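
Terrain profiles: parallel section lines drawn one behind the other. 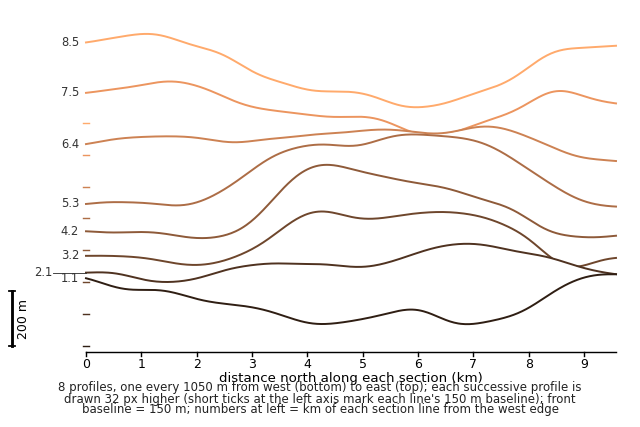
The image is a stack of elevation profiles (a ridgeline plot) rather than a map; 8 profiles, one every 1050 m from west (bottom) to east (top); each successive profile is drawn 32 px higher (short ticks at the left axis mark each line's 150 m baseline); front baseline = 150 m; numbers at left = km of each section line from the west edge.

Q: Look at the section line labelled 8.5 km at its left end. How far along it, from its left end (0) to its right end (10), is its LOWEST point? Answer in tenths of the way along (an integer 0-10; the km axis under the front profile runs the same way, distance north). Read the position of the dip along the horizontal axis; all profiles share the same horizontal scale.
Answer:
6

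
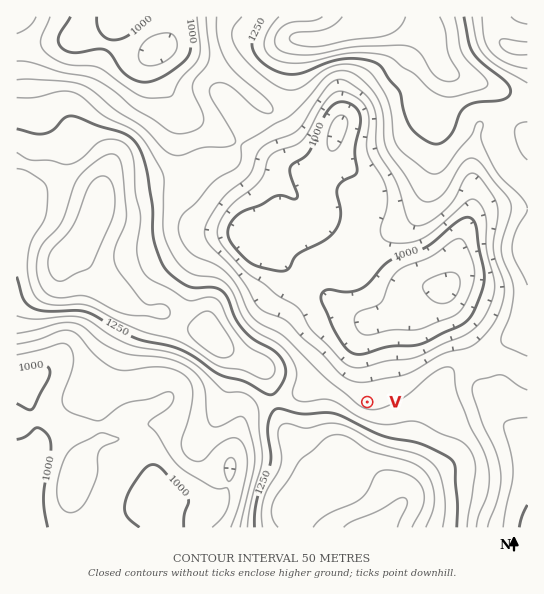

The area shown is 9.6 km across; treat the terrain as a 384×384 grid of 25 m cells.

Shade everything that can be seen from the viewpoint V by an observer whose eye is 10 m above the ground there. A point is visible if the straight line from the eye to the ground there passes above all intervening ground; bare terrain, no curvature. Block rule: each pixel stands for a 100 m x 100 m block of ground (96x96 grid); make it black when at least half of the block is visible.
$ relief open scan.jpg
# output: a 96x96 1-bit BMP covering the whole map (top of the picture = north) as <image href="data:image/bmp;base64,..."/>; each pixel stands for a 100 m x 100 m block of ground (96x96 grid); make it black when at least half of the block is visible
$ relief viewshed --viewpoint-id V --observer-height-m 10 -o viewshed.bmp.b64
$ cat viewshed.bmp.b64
<image width="96" height="96" href="data:image/bmp;base64,Qk2+BAAAAAAAAD4AAAAoAAAAYAAAAGAAAAABAAEAAAAAAIAEAAATCwAAEwsAAAIAAAAAAAAA////AAAAAAAAAAAAAAAAAAAAAAAAAAAAAAAAAAAAAAAAAAAAAAAAAAAAAAAAAAAAAAAAAAAAAAAAAAAAAAAAAAAAAAAAAAAAAAAAAAAAAAAAAAAAAAAAAAAAAAAAAAAAAAAAAAAAAAAAAAAAAAAAAAAAAAAAAAAAAAAAAAAAAAAAAAAAAAAAAAAAAAAAAAAAAAAAAAAAAAAAAAAAAAAAAAPAAAAAAAAAAAAAAA/gAAAAAAAAAAAAAB/wAAAAAAAAAAAAAD/gAAAAAAAAAAAAAH/AAAAAAAAAAAAAAf+AAAAAAAAAAAAAB/+AAAAAAAAAAAAAD/+AAAAAAAAAAAAAD/+AAAAAAAAAAAAAD//AAAAAAAAAAAAAD//AAAAAAAAAAAAAD//wAAAAAAAAAAAAD//4AAAAAAAAAAAAH//8AAAAAAAAAADAH//8AAAAAAAAAAHwfB/+AAAAAAAAAAH//AB+AAAAAAAAAAH/+AA+AAAAAAAAAAH/+AAfAAAAAAAAAAH/8AAPAAAAAAAAAAD/8AAGAAAAAAAAAAD/8AAAAAAAAAAAAAB88AAAAAAAAAAAAgA88AAAAB8AAAAAB4A/8AAAAH8AAAAAB4A/+AAAAP8AAAAAB8Af/AAAB/8AAAAAB8Af/gAAB/8AAAAAB+Af/4AAB/8AAAAAB+AP//gAB/8AAAAAA+AP//4AB/8AAAAAA/AP//8AB/8AAAAAAfAP//+AB/8AAAAAAfAf///AB/8AAAAAAfAP///wB/8AAAAAAeAP///+D/8AAAAAAcAf//////8AAAAAAcA///////8AAAAAAYA///////8AAAAAAwDh//////8AAAAABwHAf/////8AAAAAHgfAH/////8AAAAAPg/AD/////8AAAAA/x/gB/////8AAADD///wB/////4AAP/////+B/////4AAf//////h/////8AAf//////z+////8AAP///////8////8AAP///////4////8AAH///////w////8AAH///////A////8AAH/////+QB////8AAD/////8AD////4AAD//f//+AH////gAAD/4H///AH////AAAB/gB///gP////AAAB/gAP//gP///+AAAA/AAH//gf///8AAAAfAAD//gP///8AAAAOAAD//wD///4AAAAAAAH//wB///wAAAAAAAP//wB//4AAAAAAAAP//4B//wAAAAAAAAeH/4B//AYAAAAAAAQB/8D/4A+AAAAAAAwB////gD/AAAAAAAgD////Af/gAAAAAAAH///+D//wAAAAAAAP///+P//AAAAAAAAf////f/8AAAAAAAA///////gAAAAAAAA//////4AAAAAAAAB//////gAAAAAAAAD/////+AAAAAAAAAH/////+AAAAAAAAAP/////8AAAAAAAAAP/////8AAAAAAAAAcD////8AAAAAAAAAAAf///4AAAAAAAAAAAAD//wAAAAAAAAAAAAAf/AAAAAAAAAAAAAAD/AAAAAAAAAAAAAAA+AAAA="/>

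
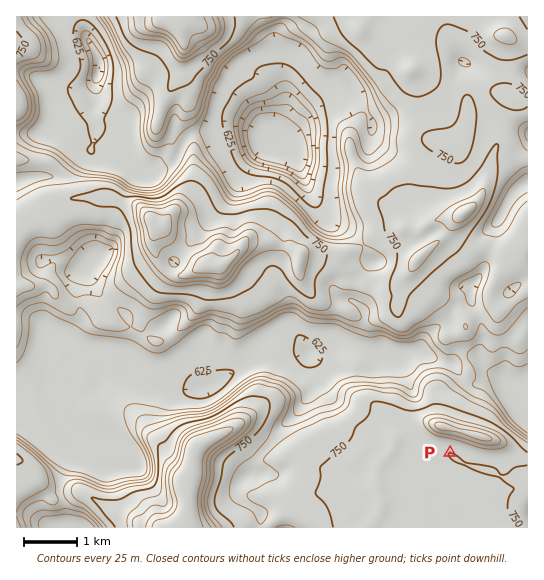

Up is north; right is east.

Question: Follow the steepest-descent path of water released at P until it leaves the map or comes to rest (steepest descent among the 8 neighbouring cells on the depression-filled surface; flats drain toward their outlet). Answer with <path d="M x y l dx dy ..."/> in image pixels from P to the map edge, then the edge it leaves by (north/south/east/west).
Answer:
<path d="M450 453l0 1 8 8 3 1 4 0 5 4 5 3 3 0 4 3 4 0 7 2 6 0 4 3 14 0 4-3 4 0 2-1"/>
exit: east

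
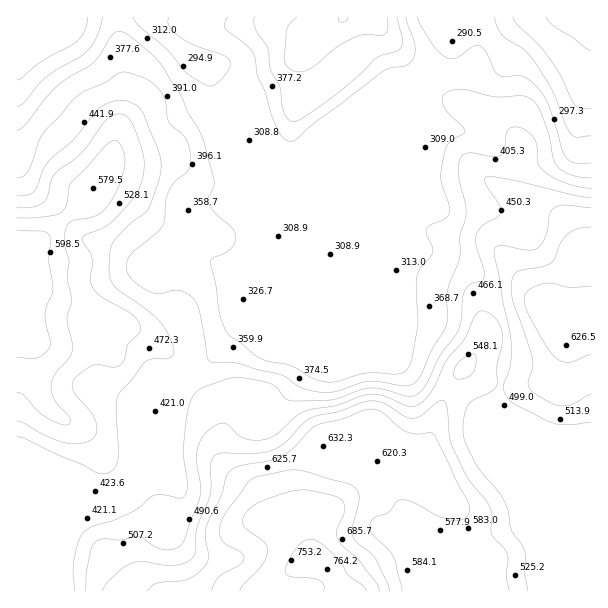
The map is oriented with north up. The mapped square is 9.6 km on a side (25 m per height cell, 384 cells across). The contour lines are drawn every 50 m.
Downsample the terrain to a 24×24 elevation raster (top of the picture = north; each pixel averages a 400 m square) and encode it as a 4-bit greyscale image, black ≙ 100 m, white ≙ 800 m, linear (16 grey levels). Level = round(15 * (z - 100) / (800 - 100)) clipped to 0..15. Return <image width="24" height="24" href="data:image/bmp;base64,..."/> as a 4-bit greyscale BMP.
<image width="24" height="24" href="data:image/bmp;base64,Qk2WAQAAAAAAAHYAAAAoAAAAGAAAABgAAAABAAQAAAAAACABAAATCwAAEwsAABAAAAAAAAAAAAAAABEREQAiIiIAMzMzAERERABVVVUAZmZmAHd3dwCIiIgAmZmZAKqqqgC7u7sAzMzMAN3d3QDu7u4A////AHeJqrvN7u7cqqqpmXeJmZq83u7LqqqpmXd4iIrN3u26qqqZmXd3eIm93d27u7qZmXd3d3iszMy7vLmZmXeId3iqu7u7u6mZmYmYd3iZmru7u5mZmZqYd3iIiJq6mpmZmaqYd3eIh2Z3eZmaqrqZh3d2ZVVVaKmaq7uZmHdlVERFVomau7qZmHdVVVRFVnmby7uYd2ZVVVRFVnibu7uYdmZVRERFVniaqruYdmVlREREVmiImqqph2ZVVEREVWeImYmqmGZVRERERWeIh3iaqHZURERERWd3ZWeJmHZUVVRERWZmVFZ4mGVEVlVEVVZmQ0Znd2VVV3ZUVWZlMjRWZlRFZ3dlVVVEIjNFZURFaId2VERDITM0VEVWeIiHVEQyEQ=="/>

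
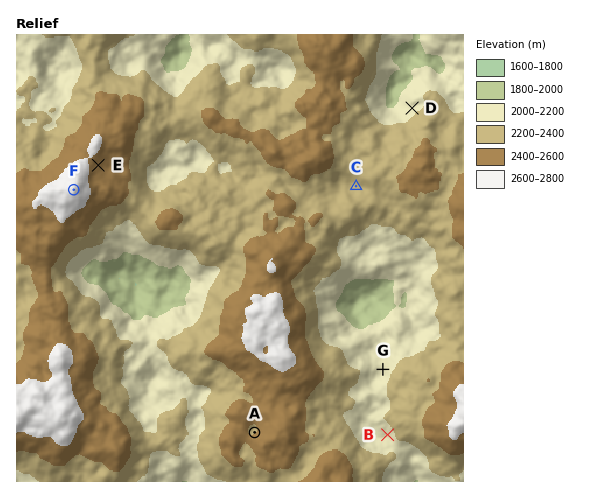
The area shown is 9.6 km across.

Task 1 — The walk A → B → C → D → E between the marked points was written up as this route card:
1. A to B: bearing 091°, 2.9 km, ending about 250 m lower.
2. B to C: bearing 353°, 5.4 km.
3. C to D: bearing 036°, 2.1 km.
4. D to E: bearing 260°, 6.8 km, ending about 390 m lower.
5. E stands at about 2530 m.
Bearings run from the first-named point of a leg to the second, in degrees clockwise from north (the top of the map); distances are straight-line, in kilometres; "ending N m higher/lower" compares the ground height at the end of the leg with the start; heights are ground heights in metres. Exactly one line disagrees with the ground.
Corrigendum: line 4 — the sense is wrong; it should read higher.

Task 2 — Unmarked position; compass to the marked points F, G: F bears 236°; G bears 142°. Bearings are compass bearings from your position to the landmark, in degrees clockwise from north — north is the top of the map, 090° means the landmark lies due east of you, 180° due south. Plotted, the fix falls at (184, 115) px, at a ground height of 2310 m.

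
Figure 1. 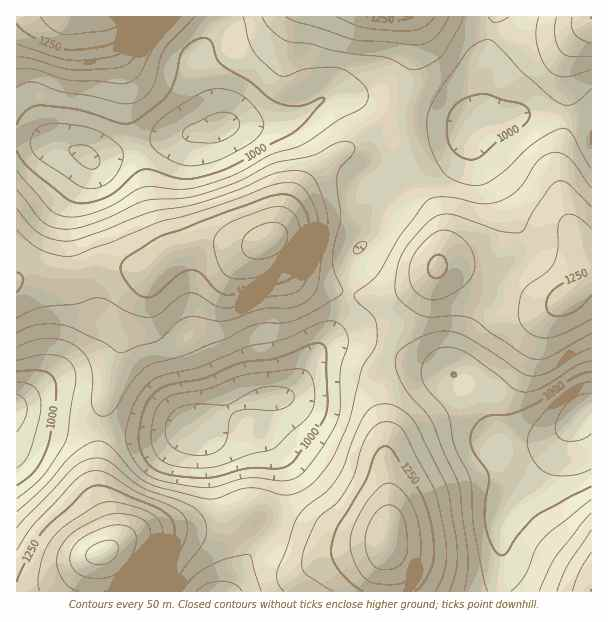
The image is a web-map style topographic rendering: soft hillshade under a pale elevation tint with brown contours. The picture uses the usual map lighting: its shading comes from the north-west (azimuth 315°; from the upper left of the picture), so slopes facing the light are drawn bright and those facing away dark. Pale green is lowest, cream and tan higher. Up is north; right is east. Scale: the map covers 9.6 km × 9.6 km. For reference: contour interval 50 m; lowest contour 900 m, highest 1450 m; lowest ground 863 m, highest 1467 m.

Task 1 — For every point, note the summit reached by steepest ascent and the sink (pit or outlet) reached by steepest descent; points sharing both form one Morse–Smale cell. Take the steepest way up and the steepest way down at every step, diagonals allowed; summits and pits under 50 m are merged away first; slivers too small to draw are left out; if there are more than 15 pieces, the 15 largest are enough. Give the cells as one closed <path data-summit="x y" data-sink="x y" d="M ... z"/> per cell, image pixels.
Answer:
<path data-summit="269 240" data-sink="195 429" d="M269 240l-18 6-50-4-25 8-11 6-8 8-7 9-23 39-7 38-18 63-1 17 39 4 25 0 21-6 11 2 24-16 18-10 18-6 25-1 13-8 13-24 28-38 10-24 2-9-33-8-16-8-13-12z"/><path data-summit="269 240" data-sink="224 126" d="M341 96l-15 1-23 17-12 6-22 4-38 0-21 8-42 6-31 8 7 24 6 40 18 44 33-12 50 4 18-6 17 26 13 12 16 8 33 8 7-40 17-17 13-34-13-18 8-26 0-31-4-9-13-15-9-6z"/><path data-summit="386 539" data-sink="582 411" d="M387 349l-2 1-7 18 0 15 8 55-1 32 5 33-4 48 6 21 2 19 104 1 4-26-2-35 4-15 10-16 22-21 35-53-2 0-11 8-15 6-46 0-16-36-26-30-44-13z"/><path data-summit="395 17" data-sink="224 126" d="M408 16l-189 0-1 11-2 6-20 23 2 16 18 48 6 7 9-3 48-2 24-8 23-17 15-1 13 2 16 13 10 17 0 31-8 26 14 17 10-9 25-13-19-34 0-42 8-24 4-18 0-33z"/><path data-summit="386 539" data-sink="195 429" d="M363 342l-27 0-9 2-13 12-10 19-13 17-9 5-12 0-4 7 0 30 14 27 3 13 0 17-6 21 1 4 60 24 46 1 4-11 2-27-5-33 1-32-7-43-1-27 7-20z"/><path data-summit="102 554" data-sink="195 429" d="M269 397l-30 7-18 10-24 16-11-2-21 6-25 0-39-4-3 4-1 55 13 42-1 17 23-13 11-3 69-8 34-16 14 0 16 6 6-14 1-26-3-13-14-27 0-30z"/><path data-summit="269 240" data-sink="87 156" d="M30 140l-14 1 0 138 14-2 33 0 35-11 22 0 29 6 3-1 16-19-18-42-5-33-7-28-3-3-6 2-36 12-12-8-22-7z"/><path data-summit="566 299" data-sink="468 128" d="M543 115l-28 0-18 3-24 8-4 2 0 3 7 24 24 33 14 27 10 28-1 11-19 22-6 11 30 13 12 2 20 0 22-14 10-4 0-161-14-5z"/><path data-summit="566 299" data-sink="582 411" d="M591 284l-9 4-22 14-20 0-43-14-22 33-15 29-6 24 27 30 16 36 46 0 20-8 21-22 8 0z"/><path data-summit="269 240" data-sink="17 410" d="M120 266l-22 0-26 10-42 1-14 4 0 132 2 2 14 6 19 5 49 3 2-16 19-69 3-23 6-15 20-31-3-4z"/><path data-summit="90 17" data-sink="87 156" d="M104 16l-88 1 1 123 42 5 22 7 12 8 43-14-9-35-1-31z"/><path data-summit="102 554" data-sink="17 410" d="M17 414l-1 177 76 1 4-32 5-7 3 0 5-5 1-5 0-12-13-42 3-58-5-3-51-4-12-3z"/><path data-summit="591 591" data-sink="582 411" d="M591 410l-7 0-8 9-12 16-8 17-20 27-28 28-4 9-4 15 2 35-3 13 1 13 92-1z"/><path data-summit="395 17" data-sink="468 128" d="M495 16l-86 1 5 12 0 33-4 18-8 24 0 42 18 34 9-4 17-10 11-11 7-14 5-15 12-15 1-45z"/><path data-summit="591 17" data-sink="468 128" d="M591 16l-94 0-15 50-1 45-12 15 46-11 52 1 24 6z"/>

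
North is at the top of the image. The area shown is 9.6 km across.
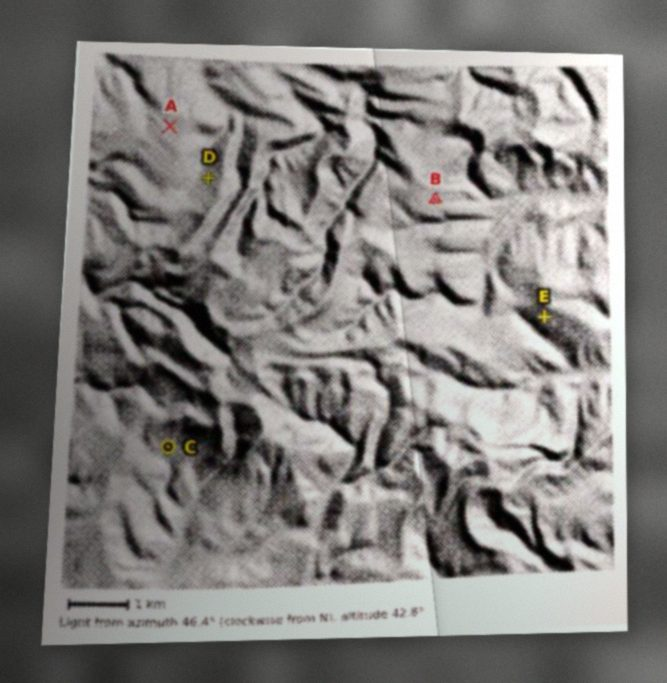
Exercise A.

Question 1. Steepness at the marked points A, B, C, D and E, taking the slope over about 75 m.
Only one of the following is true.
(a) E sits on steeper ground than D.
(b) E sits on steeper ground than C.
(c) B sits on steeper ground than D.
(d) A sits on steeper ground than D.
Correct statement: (b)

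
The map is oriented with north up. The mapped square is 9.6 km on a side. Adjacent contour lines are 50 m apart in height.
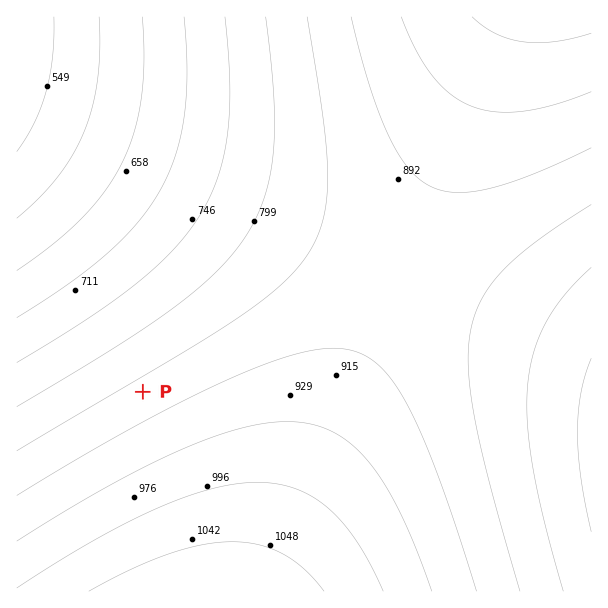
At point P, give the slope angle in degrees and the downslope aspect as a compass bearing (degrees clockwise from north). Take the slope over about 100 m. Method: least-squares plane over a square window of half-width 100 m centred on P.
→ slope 4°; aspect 330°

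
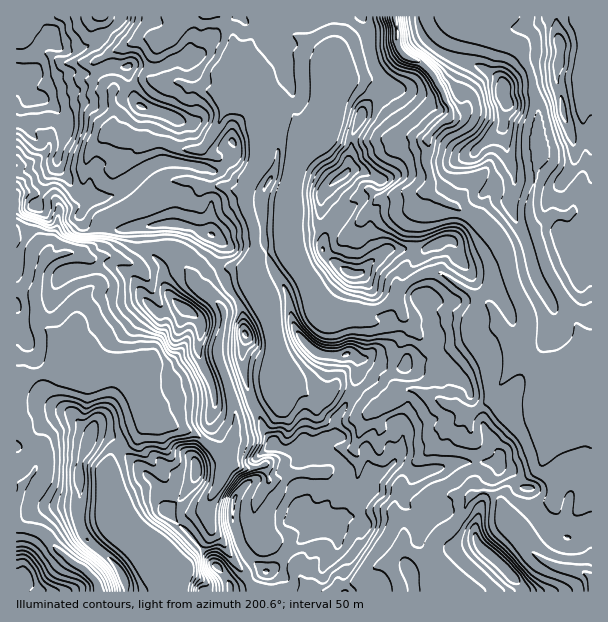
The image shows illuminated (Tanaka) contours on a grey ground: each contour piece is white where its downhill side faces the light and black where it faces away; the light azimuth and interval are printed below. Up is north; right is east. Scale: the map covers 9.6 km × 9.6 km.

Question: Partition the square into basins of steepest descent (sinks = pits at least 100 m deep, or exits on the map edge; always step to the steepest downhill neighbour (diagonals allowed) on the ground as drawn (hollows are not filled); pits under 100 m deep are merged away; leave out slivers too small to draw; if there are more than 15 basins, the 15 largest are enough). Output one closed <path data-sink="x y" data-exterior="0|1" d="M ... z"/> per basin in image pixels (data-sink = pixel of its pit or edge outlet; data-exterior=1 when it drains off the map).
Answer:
<path data-sink="395 17" data-exterior="1" d="M555 16l-433 0-11 14-19 14-17 5-13 0-12-9-8 4-10 13-1 18 11 4 11 0 10-6 32 0 13-6 18 0 7 28 5 9 5 4 25 8-10 18 2 27 40 5 11 5 0 63 11 9-4 17 2 12 22 40 4 21 0 9-4 8 2 25 6 23 9 16 3 12 11 19 11 5 9 0 12-6 6 2 4 8 18 2 8 4 7 13-8 18-15 15-5 7 5 11 10 2 2 4 1 13-2 11 8 12-1 24 2 2 177 0 1-4-5-6-37-34-6-12 0-9 7-24-1-18 4-5 7-4 8-10 10 4 7 7 3 8 9 4 0 8 5 12 7 12 14 13 15 4 22-11 0-393-20 2-8-22-2-16-4-14 2-40-2-8z"/><path data-sink="99 591" data-exterior="1" d="M120 16l-104 1 0 574 328 1 0-26-8-12 2-11-1-13-2-4-9-2-6-11 5-7 15-15 8-18-7-13-8-4-18-2-3-7-7-3-12 6-9 0-11-5-11-19-3-12-9-16-6-23-2-25 4-8 0-9-4-21-22-40-2-12 4-17-11-9 0-63-11-5-40-5-2-27 10-18-25-8-5-4-5-9-7-28-18 0-13 6-32 0-10 6-11 0-11-4 1-18 10-13 8-4 12 9 22-1 15-8 21-19z"/><path data-sink="591 591" data-exterior="1" d="M500 466l-2 5-6 5-7 4-4 5 1 18-7 24 0 9 6 12 37 34 6 10 67 0 1-64-7 1-15 9-15-4-14-13-7-12-5-12 0-8-7-2-12-17z"/>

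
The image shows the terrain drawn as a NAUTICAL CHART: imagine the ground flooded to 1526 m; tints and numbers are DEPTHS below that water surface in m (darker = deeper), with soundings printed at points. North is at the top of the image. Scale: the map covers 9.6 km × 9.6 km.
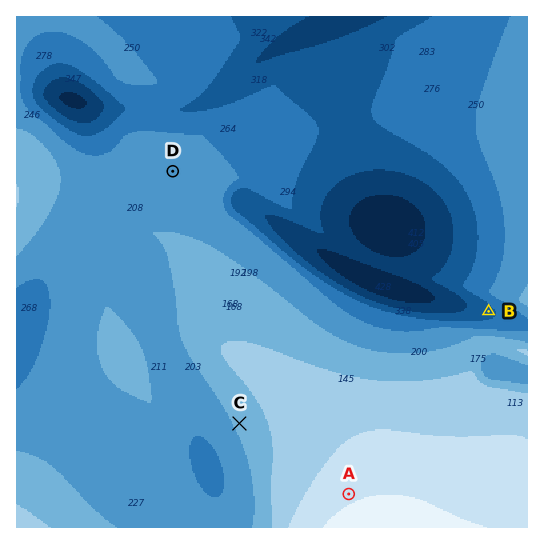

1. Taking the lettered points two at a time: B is lower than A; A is higher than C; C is higher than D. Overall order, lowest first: B D C A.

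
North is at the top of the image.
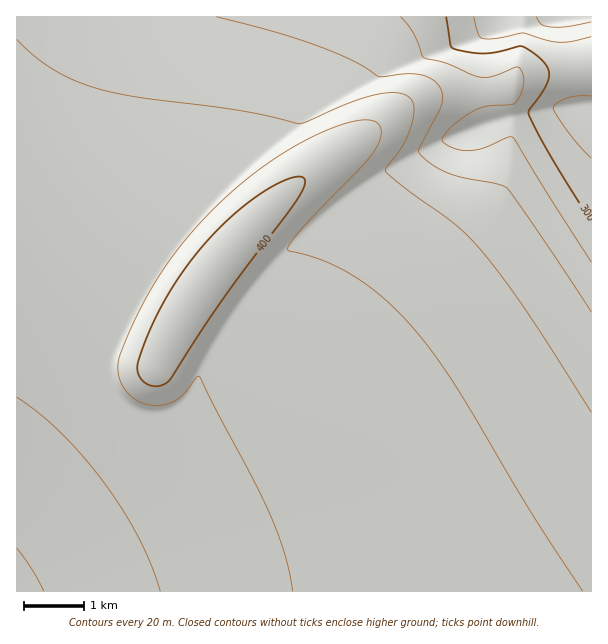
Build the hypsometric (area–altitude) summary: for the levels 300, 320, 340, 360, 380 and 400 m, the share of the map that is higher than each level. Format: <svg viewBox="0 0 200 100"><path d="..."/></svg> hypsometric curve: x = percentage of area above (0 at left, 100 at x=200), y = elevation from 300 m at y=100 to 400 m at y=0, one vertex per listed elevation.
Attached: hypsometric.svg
<svg viewBox="0 0 200 100"><path d="M193 100l-6-20-11-20-36-20-78-20-56-20"/></svg>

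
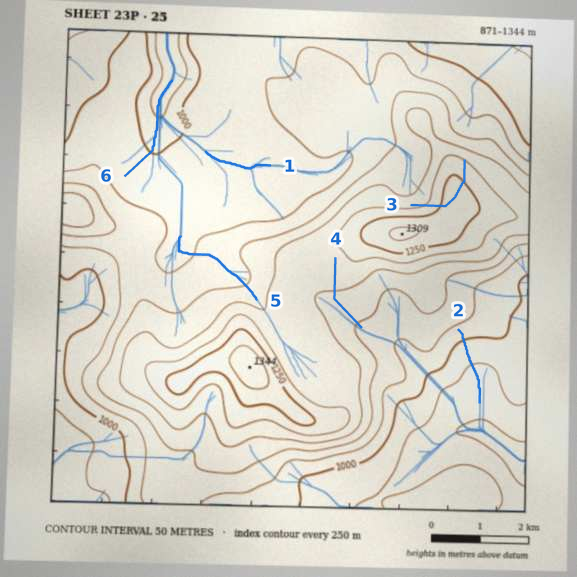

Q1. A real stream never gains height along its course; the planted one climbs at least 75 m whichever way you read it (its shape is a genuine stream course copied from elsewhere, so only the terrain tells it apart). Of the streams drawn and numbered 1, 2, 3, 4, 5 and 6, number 3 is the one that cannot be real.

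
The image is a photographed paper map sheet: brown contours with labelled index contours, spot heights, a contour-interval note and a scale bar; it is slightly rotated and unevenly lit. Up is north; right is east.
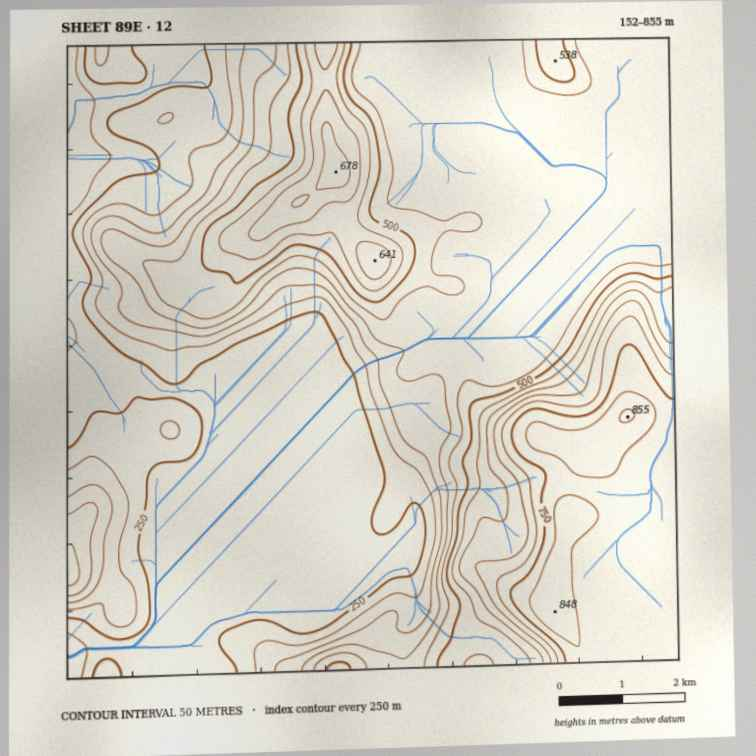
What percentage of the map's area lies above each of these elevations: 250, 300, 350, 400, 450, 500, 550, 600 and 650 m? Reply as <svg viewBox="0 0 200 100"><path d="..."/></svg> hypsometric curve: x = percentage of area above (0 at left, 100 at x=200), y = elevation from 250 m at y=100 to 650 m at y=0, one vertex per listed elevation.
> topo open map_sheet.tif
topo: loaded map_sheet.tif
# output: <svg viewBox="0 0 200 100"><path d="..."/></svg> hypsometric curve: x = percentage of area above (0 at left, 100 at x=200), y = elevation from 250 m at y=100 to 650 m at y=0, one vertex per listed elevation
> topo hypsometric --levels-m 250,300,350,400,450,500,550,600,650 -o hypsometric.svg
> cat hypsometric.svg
<svg viewBox="0 0 200 100"><path d="M154 100l-20-12-10-13-10-13-50-12-13-12-9-13-8-13-7-12"/></svg>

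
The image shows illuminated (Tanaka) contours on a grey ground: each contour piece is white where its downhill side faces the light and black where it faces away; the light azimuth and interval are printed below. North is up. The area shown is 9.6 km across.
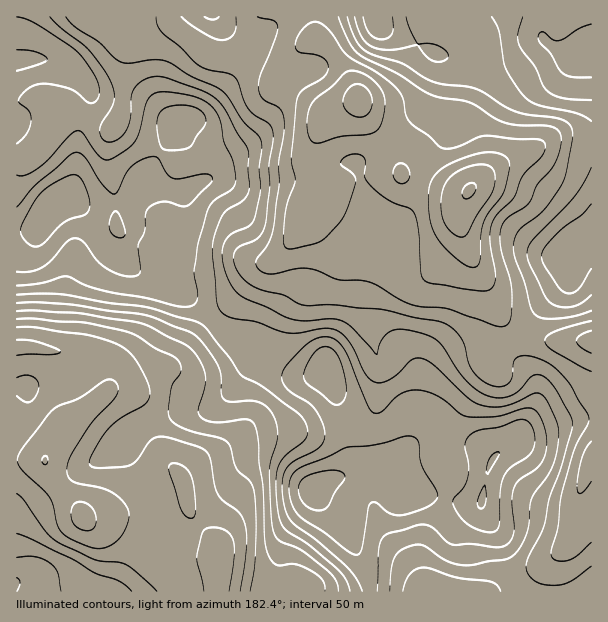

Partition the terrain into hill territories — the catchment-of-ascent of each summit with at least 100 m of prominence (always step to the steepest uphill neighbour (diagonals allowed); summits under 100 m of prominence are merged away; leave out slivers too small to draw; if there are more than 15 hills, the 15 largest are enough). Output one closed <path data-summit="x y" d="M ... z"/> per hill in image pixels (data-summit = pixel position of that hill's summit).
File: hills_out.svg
<path data-summit="53 204" d="M314 16l-298 1 0 442 28 1 12 25 17 16 11 17 51 2 9 4 29 32 7 3 41 0 1-10-4-6-26-27-8-33-4-9-18-21-26-51-7-6-9-5-12 1 12-8 17-5 19-11 17-4 21-25 30-28 30-38 7-7 14-7 13-13 8-15 6-18 13-9 3 0 24 24 36 30 24 13 11 3 7 0 15-8 21-20 4-9 0-24 3-12 5-7-16-2-50-18-8-24-27-31-9-24-15-29-11-15-16-12z"/><path data-summit="314 489" d="M318 204l-6 1-10 8-6 18-8 15-13 13-14 7-7 7-30 38-30 28-21 25-17 4-47 22 11 1 9 5 10 11 23 46 18 21 4 9 8 33 26 27 4 6 0 24 2 3 43 7 27 9 197 0 16-12 33-14 14-8 16-16 2-6 8-47 6-19 6-11 0-117-47-2-17-4-21-12-9-13-5-14-21-37-11-34-1 11-4 9-25 24-11 4-7 0-11-3-24-13-36-30z"/><path data-summit="591 48" d="M591 16l-276 0-1 16 2 7 10 5 17 22 15 29 9 24 27 31 8 24 50 18 15 1 18-18 15-11 37-16 12-9 20-7 23-3z"/><path data-summit="569 257" d="M591 130l-15 0-18 4-21 14-37 16-15 11-17 17-5 9-3 12 2 20 10 27 12 19 14 32 7 10 8 7 20 9 19 5 40-1z"/><path data-summit="17 584" d="M44 460l-28 1 1 131 201-1 4-19-1-13-45-1-14-13-18-21-13-6-47 0-11-17-17-16z"/>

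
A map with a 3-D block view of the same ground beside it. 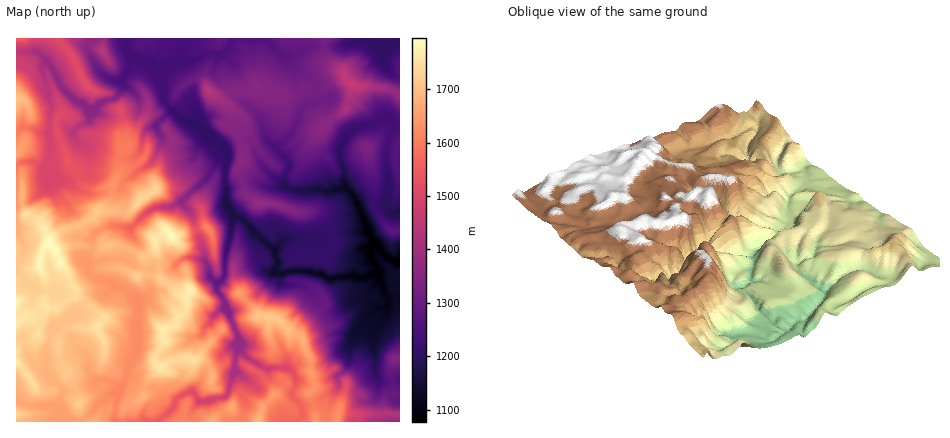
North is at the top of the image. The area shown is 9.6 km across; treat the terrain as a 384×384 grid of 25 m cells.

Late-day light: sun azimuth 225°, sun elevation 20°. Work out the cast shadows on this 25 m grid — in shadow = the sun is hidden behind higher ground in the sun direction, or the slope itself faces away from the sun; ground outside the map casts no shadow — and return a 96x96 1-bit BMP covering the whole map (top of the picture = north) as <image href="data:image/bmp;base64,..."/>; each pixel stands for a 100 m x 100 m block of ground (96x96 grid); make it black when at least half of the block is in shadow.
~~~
<image width="96" height="96" href="data:image/bmp;base64,Qk2+BAAAAAAAAD4AAAAoAAAAYAAAAGAAAAABAAEAAAAAAIAEAAATCwAAEwsAAAIAAAAAAAAA////AAAAAAAAAAAAAAAAAAAAIAAAAAAAAAAAAAAAAAAAAAAAAAAAAAAAIAMAAAAAAAMAAAAAP+cAAAAAAA+BAAAAP+cAAAAAAAwbAAAAPOEAAAAAABgJAAAAPAAAAAAAAAAIAAABH8AAAAAAAAAYAAABH8AAAAAAAAA8AAAPn8AAAAAAAAA+AAQPn8AAAAAAAAA+AAwD/8AAAAAAAAA+Bngcf8AAAAAAAAByHhAe/4AAAAAAAABmeAAf/4AAAAAAAAD28AAf+4AAAAAAAAD3wAA/+cAAAAAAAAB/AAB/+AAAAAAAAAAHAAB//AAAAAAAAAAeAAB//AAAAAAAAAQAAAD/+AAAAAAAAAACAAD/+AAAAAAAAAAHAAD/8AAAAAAAAAKOAAH/8AAAAAAAAAAOAAP/oAAAAAAAAACeAB//gAAAAAAAAAHeAB//gAAAAAAAAAE+AP//wAAAAAAAAAA8B///wAAAAAAAAAAwH///wAAAAAAAAADwP//7wAAAAAAAAAHwP//7gAAAAAAAAAfwP//yAAAAAAAAAA/wf//mAAAAAAAAAB/5////AAAAAAAAAB/5////QAAAAAAAAB/5///+AAAAAgAAAB/5///4AAAABwAAAB/4//4AAAAADwAAAD/4f+AAAAYADgAAAD+4f8AAAAgADAAAAB84Q8AAAAAAAAAAAAc8wYAAAAAAAAAAAA48QgAAAAAAAAAEADw8RAAAAAAAAAAQAHw+AAAAAAAAAAAAADx+AAAAAAAAAAAAAXx+gAAAAAAAAAAAA/z/wAAAAAAAQAAAB/z/wAAAAAAAQAAAD/3/gAAAAAAAQAAAH/3/gAAAAAAA4AAAH/n/gAAAAAAx4AAAH/n/AAAAAAA84AAAB/H/ABwAAAA/4AAAAPH+AP4AAAA3wAAAA3D8A/4AAAAwAAAABxB4B/4AAAAwAAAADwAYAHAAAAAwAAAADwAYAAAAAAAwAAAAH4AQAAAAAAAQAAAAH8AQAAAAAAAAAAAAP8AYAAAAAAAAAAAAD+AQAAAAAAAgAAAAD+AAAAAAgAAAAAAAD/AAAAAAgAAAAAAAD+AAAAAAAAAAAAAAYAAAAAAAAAAAAAAAcAAAAAAAAAAAAAACeAAAAAAAAAAAAAADeDgAAAAAAAAMAAADeHgAAAAAAAAcAAAD+fgAAAAAAAAAAAAB8/AAAAAAAAAAAGAM8/AAAAAAAAAAAAAMA+AAAAAAAAAGAMAOA4AAAAAAAAAGAcAADwAAAAAAAAAOB8AAPAAAAAAAAAAPD4AePAAAAAAAAAAfDwD+PAAAAAAAAAA/ngAeeAAAAAAAAAB/OAPceAAwAAAAAAB/MA/g8ABwAAAAAAN/cD/h8ADgAAAAAH//YD/gwAHgAAAABv/6wH/gAADAAAAAB/52wH4AAAAAAAAAA3wEgPwAAAAAAAAAADgAAPjAAAAAAAAAAAAAAfDAAAAAAAAAwQAEAfHgAAAAAAAA7oAAA+PgAAAAAAAAZAAAA8PgAAAAAAAAAAAAB4PgAAAAAAAAAAAABgPAAAAAAAAAAAA="/>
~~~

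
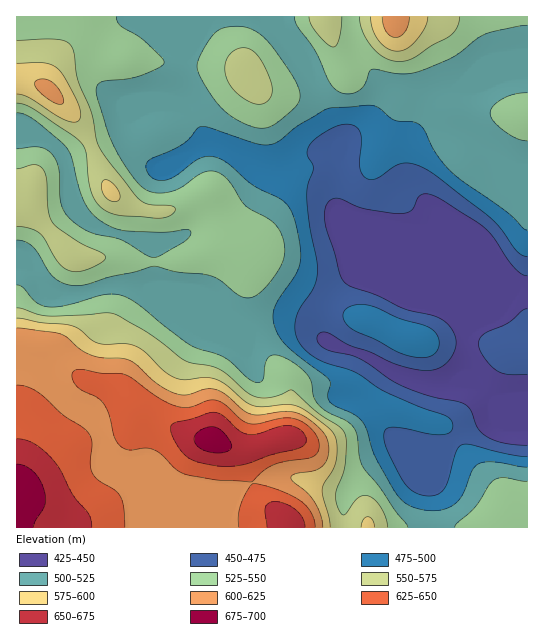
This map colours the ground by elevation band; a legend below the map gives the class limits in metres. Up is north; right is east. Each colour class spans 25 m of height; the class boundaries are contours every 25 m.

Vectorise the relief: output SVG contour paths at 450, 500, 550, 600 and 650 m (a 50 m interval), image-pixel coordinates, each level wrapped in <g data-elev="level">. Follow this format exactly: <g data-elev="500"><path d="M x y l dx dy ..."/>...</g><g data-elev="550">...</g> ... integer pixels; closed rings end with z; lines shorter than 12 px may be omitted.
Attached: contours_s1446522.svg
<g data-elev="450"><path d="M527 445l-21-1-16-6-11-8-8-20-6-6-8-3-26-4-23-8-16-8-33-23-9-3-21-5-9-5-3-6 1-4 3-2 5-1 23 13 20 6 25 13 19 5 14 2 11-2 8-6 7-9 3-11-1-6-3-7-5-7-6-4-10-4-27-6-29-14-24-8-7-5-4-8-5-21-9-26-2-12 2-9 5-7 7-1 27 11 37 5 10-4 6-12 3-3 5-1 7 1 10 6 41 26 10 11 20 29 7 6 6 3"/><path d="M527 309l-5 2-15 12-23 11-4 4-2 5 2 7 4 7 13 14 10 3 20 1"/></g><g data-elev="500"><path d="M527 467l-33-5-15 1-7 7-8 21-5 8-6 6-8 4-10 2-12-1-10-3-9-5-10-12-17-31-10-29-4-8-9-8-19-8-5-4-2-5 2-12-1-6-41-32-7-8-5-9-3-12 2-11 21-33 5-15-1-12-3-19-4-14-5-8-9-8-26-13-24-21-12-7-10-1-8 3-24 17-12 5-6-1-6-3-4-6-1-6 5-6 33-16 13-14 4-2 9 1 45 15 14 2 9-3 20-16 29-17 46-3 6 2 15 12 19 2 7 3 5 6 11 23 15 17 12 11 44 30 16 16 4 2"/></g><g data-elev="550"><path d="M388 527l-2-9-5-11-6-7-6-4-6-1-4 2-5 5-8 12-3 1-2-2-4-9-2-9 10-30 1-22-1-9-5-7-22-14-25-23-3 0-11 5-10 3-8 0-8-2-8-6-23-19-11-5-18-3-8-3-36-27-35-19-8-1-57 3-10-1-22-7"/><path d="M17 226l13 2 9 5 6 6 13 23 11 8 8 2 9-2 14-7 6-5-4-5-24-11-19-13-6-6-5-14-2-32-4-9-8-3-17 4"/><path d="M253 103l9 1 7-4 3-7-1-10-6-16-8-13-8-5-10-1-6 4-6 6-2 8 1 9 3 8 6 9 8 6z"/><path d="M17 103l8 2 9 4 39 26 9 8 4 11 2 24 3 13 5 11 7 7 16 6 38 3 11-1 7-6 0-2-3-3-23-2-10-5-37-48-6-12-5-28-13-30-4-28-4-9-5-3-10-2-38 1"/><path d="M309 17l2 8 5 8 10 10 7 4 4-2 2-6 3-22"/><path d="M359 17l4 16 10 16 13 9 13 4 14-4 18-12 19-10 7-9 3-10"/></g><g data-elev="600"><path d="M323 527l-2-12-7-14-7-8-13-11-3-4 3-4 19-3 6-3 6-4 3-7 1-12-4-10-6-8-13-10-8-4-9-2-30 4-8-1-9-5-17-15-11-5-9 0-18 6-10-1-19-10-21-19-8-5-8-2-19 0-11-3-10-5-14-12-8-4-42-6"/><path d="M56 103l6 1 2-3-2-7-5-8-6-4-5-3-5 0-5 2-1 4 3 5 9 8z"/><path d="M382 17l1 8 3 6 4 5 5 2 6-2 4-5 3-6 1-8"/></g><g data-elev="650"><path d="M92 527l-3-13-16-19-12-24-7-10-19-17-9-4-9-1"/><path d="M305 527l-2-9-7-8-10-6-11-2-6 1-4 4 2 20"/><path d="M218 466l25-1 28-10 27-6 7-4 1-4 0-4-7-8-10-3-11 1-21 7-11 0-8-4-15-14-8-4-6 1-16 6-16 3-5 3-2 4 3 8 6 10 6 8 12 7z"/></g>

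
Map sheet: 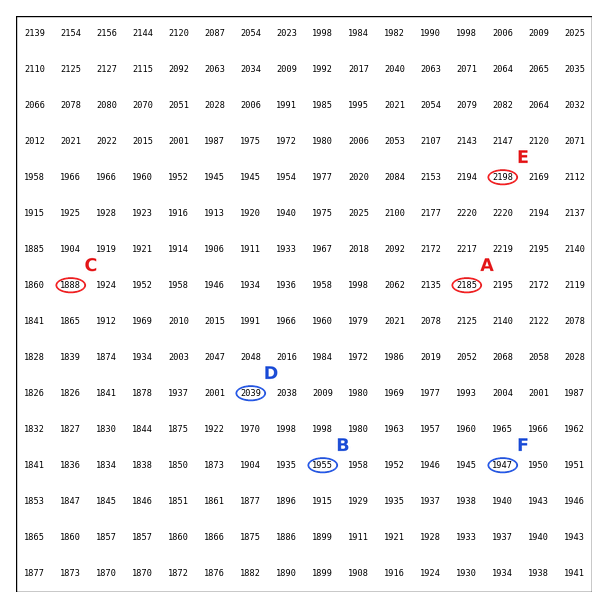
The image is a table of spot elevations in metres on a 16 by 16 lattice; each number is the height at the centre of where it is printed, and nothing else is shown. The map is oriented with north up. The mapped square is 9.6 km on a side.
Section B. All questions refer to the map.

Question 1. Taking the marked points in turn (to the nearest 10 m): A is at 2190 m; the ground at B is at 1950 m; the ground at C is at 1890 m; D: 2040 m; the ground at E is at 2200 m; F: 1950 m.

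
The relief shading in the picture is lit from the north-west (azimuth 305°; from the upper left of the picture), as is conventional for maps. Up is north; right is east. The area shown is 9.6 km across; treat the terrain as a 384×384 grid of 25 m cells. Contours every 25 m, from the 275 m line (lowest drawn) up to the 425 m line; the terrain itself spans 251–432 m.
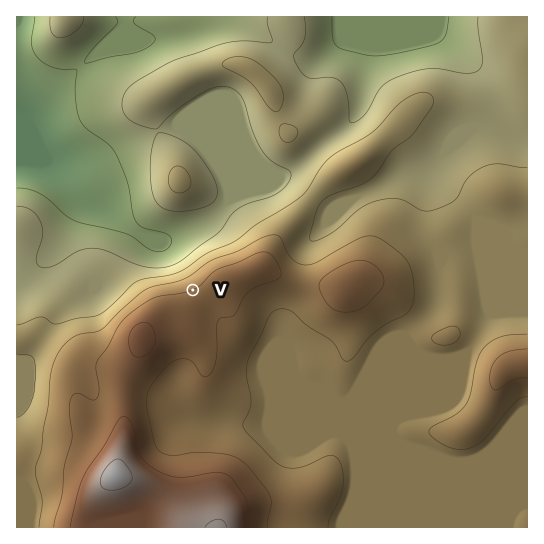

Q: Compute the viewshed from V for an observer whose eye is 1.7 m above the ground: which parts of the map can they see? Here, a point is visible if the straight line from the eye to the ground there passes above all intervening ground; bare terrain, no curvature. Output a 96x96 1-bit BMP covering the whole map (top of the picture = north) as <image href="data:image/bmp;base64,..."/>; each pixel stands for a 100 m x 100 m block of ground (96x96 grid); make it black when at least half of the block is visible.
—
<image width="96" height="96" href="data:image/bmp;base64,Qk2+BAAAAAAAAD4AAAAoAAAAYAAAAGAAAAABAAEAAAAAAIAEAAATCwAAEwsAAAIAAAAAAAAA////AAAAAAAAAAAAAAAAAAAAAAAAAAAAAAAAAAAAAAAAAAAAAAAAAAAAAAAAAAAAAAAAAAAAAAAAAAAAAAAAAAAAAAAAAAAAAAAAAAAAAAAAAAAAAAAAAAAAAAAAAAAAAAAAAAAAAAAAAAAAAAAAAAAAAAAAAAAAAAAAAAAAAAAAAAAAAAAAAAAAAAAAAAAAAAAAAAAAAAAAAAAAAAAAAAAAAAAAAAAAAAAAAAAAAAAAAAAAAAAAAAAAAAAAAAAAAAAAAAAAAAAAAAAAAAAAAAAAAAAAAAAAAAAAAAAAAAAAAAAAAAAAAAAAAAAAAAAAAAAAAAAAAAAAAAAAAAAAAAAAAAAAAAAAAAAAAAAAAAAAAAAAAAAAAAAAAAAAAAAAAAAAAAAAAAAAAAAAAAAAAAAAAAAAAAAAAAAAAAAAAAAAAAAAAAAAAAAAAAAAAAAAAAAAAAAAAAAAAAAAAAAAAAAAAAAAAAAAAAAAAAAAAAAAAAAAAAAAAAAAAAAAAAAAAAAAAAAAAAAAAAAAAAAAAAAAAAAAAAAAAAAAAAAAAAAAAAAAAAAAAAAAAAAAAABAAAAAAAAAAAAAAADgAAAAAAAAAAAAAADgAAAAAAAAAAAAAADwAAAAAAAAAAAAAADwAAAAAAAAAAAAAAB4AAAAAAAAAAAAAAA8AAAAAAAAAAAAAAA/AAAAAAAAAAAAAAAfwAAAAAAAAAAAAAAf+AAAAAAAAAD+AAAA/gAAAAAAAAD//AAAPgAAAAAAAAD///AAPAAAAAAAAAD///wAAAAAAAAAAAD///wAAAAAAAAAAAD///4AAAAAAAAAAAD///4AAAAAAAAAAAD///4AAAAAAAAAAAD///8AAAAAAAAAAAD////gAAAAAAAAAAD////8AAAAAAAAAAD/////wAAAAAAAAAD/////8AAAAAAAAAD//////AAAAAAAAAD//////wAAAAAAAAD//////4AAAAAAAAB//////8AAAAAAAAA//////+AAAAAAAAA///////AAAAAAAAA///////gAAAAAAAB///////wAAAAAAAD/////h/4AAAAAAAD////AB/+AAAAAAAD////AD//gAAAAAAD////AD//4AAAAAAD////AH//8AAAAAAD////AH//+AAAAAAD////AH///AAAAAAD////AP///gAAAAAD////AP///wAAAAAD////Af//n4AAAAAD////gf//j8AAAAAD////w///h+AAAAAD////4///h4AAAAAD////////gAAAAAAD///P////AAAAAAAD//8B///+AAAAAAAD//4Af//8AAAAAAAD//gAH//4AAAAAAAD//AAB//wAAAAAAAD//AAAf/gAAAAAAAD//AAAH/AAAAAAAAD//AAAAQAAAAAAAAD//AAAAAAAAAAAAAD//gAAAAAAAAAAAACf/gAAAAAAAAAAAACH/wAAAAAAAAAAAAAD/wAAAAAAAAAgAAAD/4AAAAAAAAAwAAAB/4AAAAAAAAA4AAAA/4AAAAAAAAAcAAA="/>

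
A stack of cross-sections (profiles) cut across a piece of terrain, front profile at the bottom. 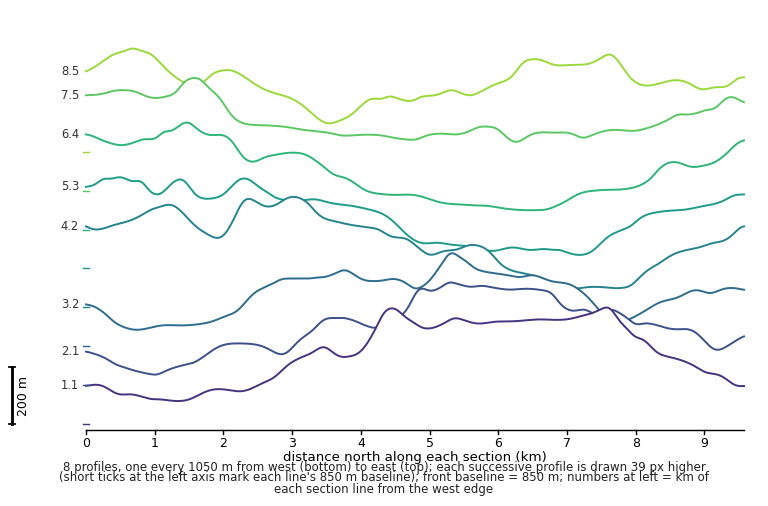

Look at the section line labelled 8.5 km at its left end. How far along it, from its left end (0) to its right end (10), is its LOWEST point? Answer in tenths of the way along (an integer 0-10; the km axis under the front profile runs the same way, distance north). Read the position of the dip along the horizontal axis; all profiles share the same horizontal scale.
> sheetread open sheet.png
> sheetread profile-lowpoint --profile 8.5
4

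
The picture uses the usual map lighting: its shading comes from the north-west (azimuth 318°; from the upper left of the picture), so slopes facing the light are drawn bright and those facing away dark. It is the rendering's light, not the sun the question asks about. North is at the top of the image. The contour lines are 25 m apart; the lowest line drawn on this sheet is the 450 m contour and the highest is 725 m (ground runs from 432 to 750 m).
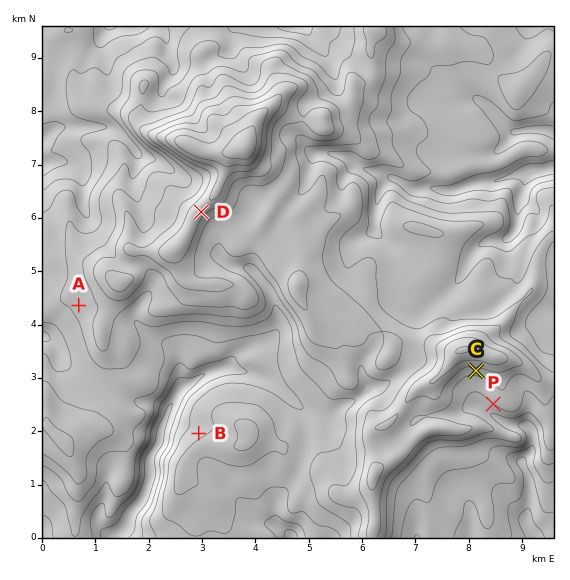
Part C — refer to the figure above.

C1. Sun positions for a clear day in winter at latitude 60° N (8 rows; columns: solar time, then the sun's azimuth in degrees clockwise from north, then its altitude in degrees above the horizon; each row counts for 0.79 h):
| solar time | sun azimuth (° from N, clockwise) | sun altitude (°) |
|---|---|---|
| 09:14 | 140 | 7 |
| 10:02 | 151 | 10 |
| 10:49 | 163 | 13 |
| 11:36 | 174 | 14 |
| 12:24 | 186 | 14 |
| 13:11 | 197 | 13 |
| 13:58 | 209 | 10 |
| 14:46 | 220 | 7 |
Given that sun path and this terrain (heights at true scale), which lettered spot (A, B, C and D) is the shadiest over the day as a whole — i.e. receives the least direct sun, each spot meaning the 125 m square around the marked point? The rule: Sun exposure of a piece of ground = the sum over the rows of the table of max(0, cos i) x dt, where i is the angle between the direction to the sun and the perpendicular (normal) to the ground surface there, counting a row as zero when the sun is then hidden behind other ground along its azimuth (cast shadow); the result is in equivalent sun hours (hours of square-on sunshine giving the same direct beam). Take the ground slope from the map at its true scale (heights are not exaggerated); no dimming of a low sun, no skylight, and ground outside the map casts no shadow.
B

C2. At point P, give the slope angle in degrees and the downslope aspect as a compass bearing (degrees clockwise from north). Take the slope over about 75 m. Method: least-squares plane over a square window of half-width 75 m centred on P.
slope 8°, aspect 216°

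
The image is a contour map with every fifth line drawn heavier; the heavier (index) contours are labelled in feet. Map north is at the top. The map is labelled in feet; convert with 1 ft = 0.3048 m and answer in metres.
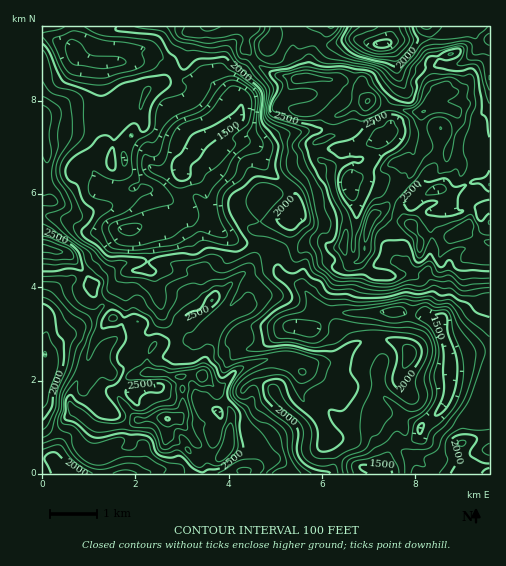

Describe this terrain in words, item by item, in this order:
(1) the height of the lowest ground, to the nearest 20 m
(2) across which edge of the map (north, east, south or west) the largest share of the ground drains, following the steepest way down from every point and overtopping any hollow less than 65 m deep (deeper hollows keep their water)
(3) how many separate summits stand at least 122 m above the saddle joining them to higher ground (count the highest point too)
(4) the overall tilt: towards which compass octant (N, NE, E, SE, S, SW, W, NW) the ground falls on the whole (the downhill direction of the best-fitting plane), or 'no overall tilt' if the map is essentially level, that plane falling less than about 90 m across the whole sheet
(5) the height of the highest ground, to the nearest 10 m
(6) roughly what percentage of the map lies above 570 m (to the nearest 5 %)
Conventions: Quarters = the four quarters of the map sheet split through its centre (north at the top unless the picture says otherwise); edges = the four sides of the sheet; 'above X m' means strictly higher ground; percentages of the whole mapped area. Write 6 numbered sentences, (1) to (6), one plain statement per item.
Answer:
(1) The lowest point is down at roughly 440 m.
(2) Drainage is mainly to the south: more ground falls towards that edge than towards any other.
(3) There are 3 summits with 122 m or more of prominence.
(4) On the whole the map has no overall tilt.
(5) About 920 m is the highest elevation on the sheet.
(6) Ground above 570 m makes up about 80 % of the sheet.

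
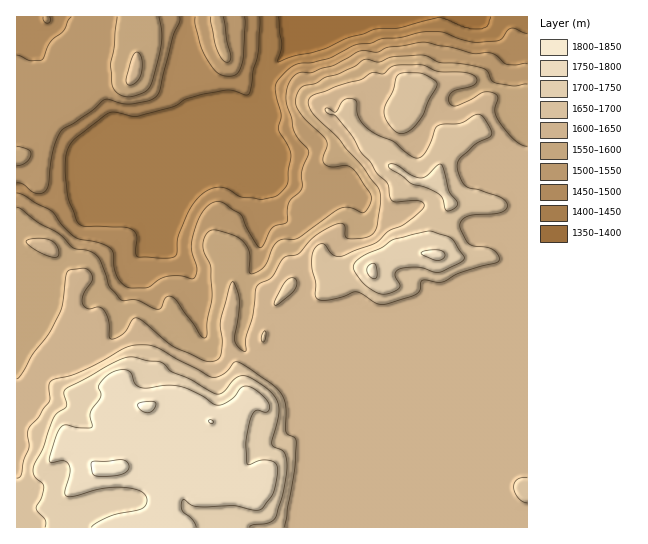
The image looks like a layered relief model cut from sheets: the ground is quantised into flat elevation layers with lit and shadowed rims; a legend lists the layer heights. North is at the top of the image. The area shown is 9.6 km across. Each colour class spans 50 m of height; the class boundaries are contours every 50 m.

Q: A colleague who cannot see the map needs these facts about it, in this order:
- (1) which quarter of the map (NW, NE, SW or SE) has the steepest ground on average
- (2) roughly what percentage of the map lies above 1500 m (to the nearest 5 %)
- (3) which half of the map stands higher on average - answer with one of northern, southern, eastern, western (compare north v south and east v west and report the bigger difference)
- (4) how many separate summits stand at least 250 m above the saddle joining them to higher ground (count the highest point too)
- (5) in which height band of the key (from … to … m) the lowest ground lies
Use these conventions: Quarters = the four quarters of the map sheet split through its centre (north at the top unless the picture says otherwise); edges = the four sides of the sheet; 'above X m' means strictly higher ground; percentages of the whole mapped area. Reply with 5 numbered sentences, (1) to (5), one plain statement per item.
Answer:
(1) Slopes are steepest in the north-east quarter.
(2) Roughly 80 % of the ground is higher than 1500 m.
(3) Taken as a whole, the southern half is higher than the northern.
(4) Counting only tops that stand 250 m proud, the map has 1 summit.
(5) The lowest point is somewhere between 1350 and 1400 m.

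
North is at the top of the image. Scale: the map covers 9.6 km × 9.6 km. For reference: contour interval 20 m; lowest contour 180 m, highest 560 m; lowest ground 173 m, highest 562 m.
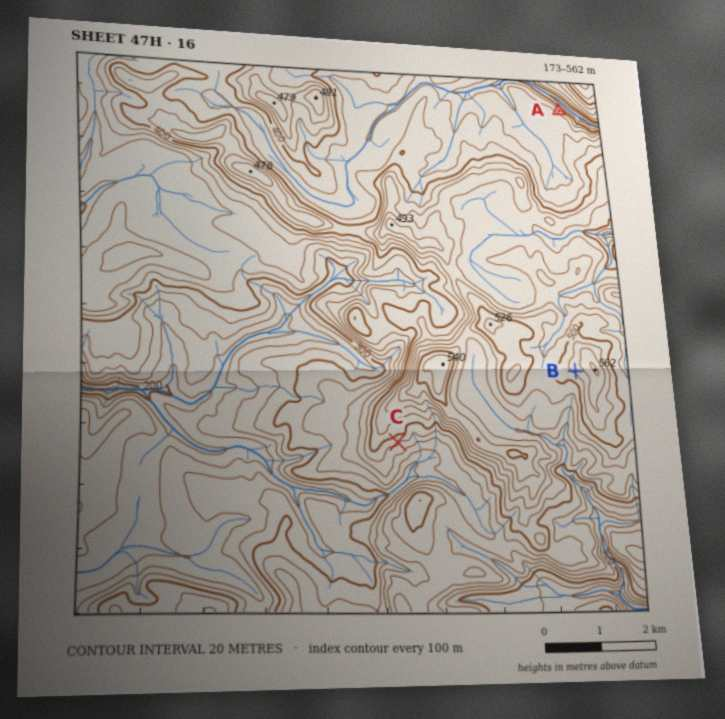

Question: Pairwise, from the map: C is below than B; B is above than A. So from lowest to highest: A C B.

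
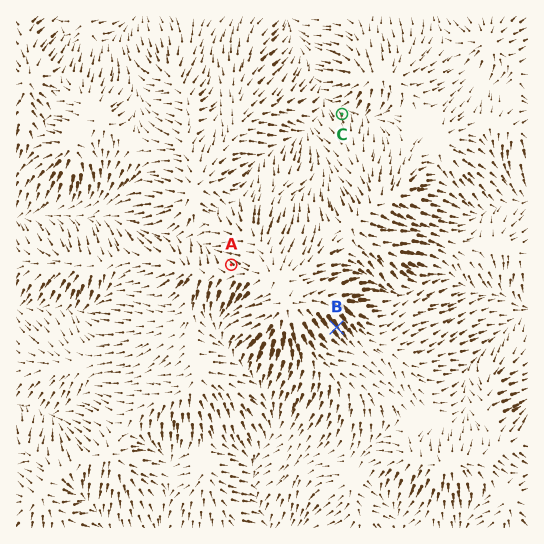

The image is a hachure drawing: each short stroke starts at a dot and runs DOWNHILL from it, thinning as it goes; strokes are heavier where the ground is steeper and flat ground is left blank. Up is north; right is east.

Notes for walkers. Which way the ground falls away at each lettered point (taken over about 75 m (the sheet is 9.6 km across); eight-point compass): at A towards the NW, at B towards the SE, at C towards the NW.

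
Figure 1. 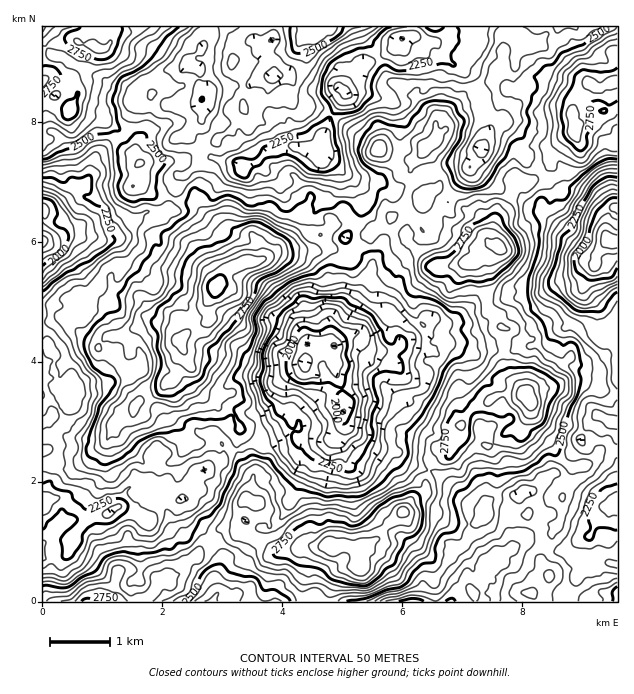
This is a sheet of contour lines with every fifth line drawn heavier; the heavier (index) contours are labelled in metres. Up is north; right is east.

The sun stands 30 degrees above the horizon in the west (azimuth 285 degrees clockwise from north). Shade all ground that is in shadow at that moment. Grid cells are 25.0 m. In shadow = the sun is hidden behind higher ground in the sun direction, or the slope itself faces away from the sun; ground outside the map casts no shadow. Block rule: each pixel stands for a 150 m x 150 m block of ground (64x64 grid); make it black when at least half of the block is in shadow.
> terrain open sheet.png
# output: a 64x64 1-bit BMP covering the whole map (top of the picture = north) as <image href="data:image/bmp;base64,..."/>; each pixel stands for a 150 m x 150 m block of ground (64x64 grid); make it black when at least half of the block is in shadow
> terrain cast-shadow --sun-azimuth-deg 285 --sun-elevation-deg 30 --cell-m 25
<image width="64" height="64" href="data:image/bmp;base64,Qk0+AgAAAAAAAD4AAAAoAAAAQAAAAEAAAAABAAEAAAAAAAACAAATCwAAEwsAAAIAAAAAAAAA////AAAAAAAAAMAAD8AAAAAAwAAPwAAAAABAAA/AAAAAACAADeAAAAAAAAAAwAAAAAAAAAGQAAAAAAAAADgAAAAAAAAAOAAAAAAAAAB4AAAAAAAAADAAAAAAAAAAMAAIAAAAAAAQAAAAAAAAAAAAAAAAAAAAAAAAAAAAAAABAAAAAAAAAAAAAAAAAAAAAAAAAEAAAAABAAAAAAABAAEBcAAAAAAAAQH4AAAAAAAAAfwAAAAAAAAB/AAAAcAAAAH8AAADwAAAADgAADHgAAAAMAAAdfgAAAABAAAB/AAAAAAAAAH8AAAAEAAADf4AAAAAAAAN/gAAAAAAABX+AAAAAAAAA/8AAAAAAAAD/gAAAAAAAAP8AAACAAAAA/gAAAOAAAAD/AAAM/gAAAD8AAA//AAAAHAAAB/8AAAAAAAAD/wAAAAAAAAP/gAAAAAAAAH/AAAAAAAACJ8AAAAAAAAMPwAAAAAAAAQ/AAAAAAAAAD8AAAAAAAAAHwAAAAAAAAAfAAAAAAAGAA8AAAAAAAIAD0AAAAAADwAMAAAAAAAHgAQIAAAAAAOAAAAAAAAAA4AACAAAAAABAAAIAAAAAAAAAAiAAAAAAAAAAMAAAYAAAAAAwAABgAAAAACgAAOAAAAAABAAA4AAAAAABgADgAAAAACAAAPAAAAAAAAAAOAAAAAAAIAARgAAAA=="/>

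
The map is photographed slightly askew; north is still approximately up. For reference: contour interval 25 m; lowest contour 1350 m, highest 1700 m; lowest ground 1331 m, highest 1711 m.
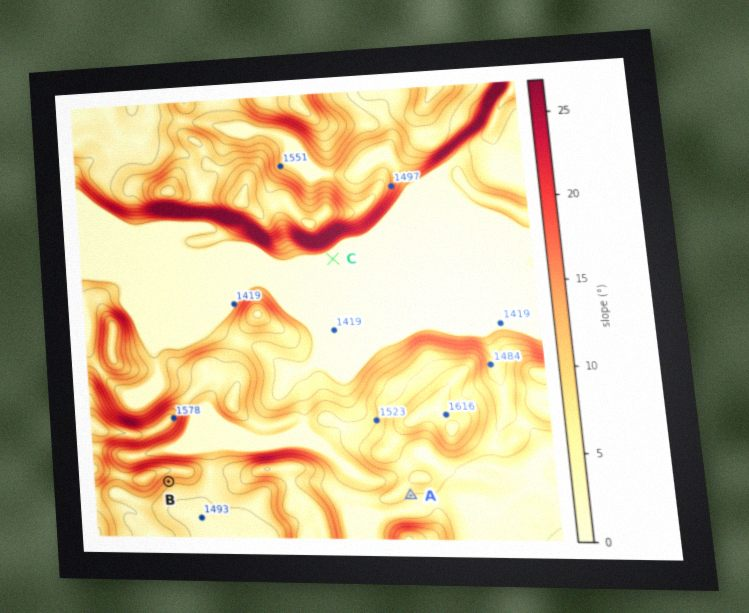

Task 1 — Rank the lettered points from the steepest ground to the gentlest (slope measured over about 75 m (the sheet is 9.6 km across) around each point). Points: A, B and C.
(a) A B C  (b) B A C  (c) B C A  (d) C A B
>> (b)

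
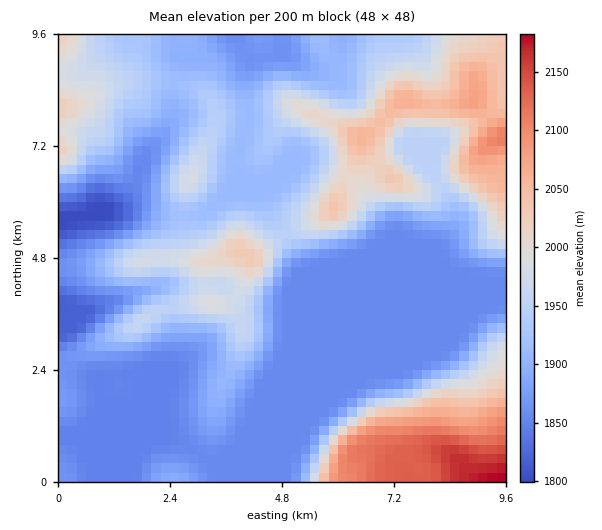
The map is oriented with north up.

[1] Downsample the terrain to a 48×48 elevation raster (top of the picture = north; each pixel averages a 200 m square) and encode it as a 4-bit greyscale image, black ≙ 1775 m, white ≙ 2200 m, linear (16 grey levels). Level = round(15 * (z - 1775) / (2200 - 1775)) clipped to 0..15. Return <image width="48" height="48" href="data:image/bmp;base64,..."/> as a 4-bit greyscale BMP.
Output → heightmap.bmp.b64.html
<image width="48" height="48" href="data:image/bmp;base64,Qk32BAAAAAAAAHYAAAAoAAAAMAAAADAAAAABAAQAAAAAAIAEAAATCwAAEwsAABAAAAAAAAAAAAAAABEREQAiIiIAMzMzAERERABVVVUAZmZmAHd3dwCIiIgAmZmZAKqqqgC7u7sAzMzMAN3d3QDu7u4A////ADMzMzMzRERDMzMzMzNXm7zMzd3d3e7u7jMzMzMzNEQzMzMzMzNGm8zMzd3d3e7u7jMzMzMzMzMzMzMzMzNFiszMzd3d3e7u7jMzMzMzMzMzMzMzMzM0ebzMzd3d3e3d3TMzMzMzMzMzMzMzMzM0WKvMzMzd3dzMzDMzMzMzMzMzRDMzMzMzRoq7vMzMzMu7zDMzMzMzMzM0RDMzMzMzNGeaq7u7u7u7uzMzMzMzMzM0REMzMzMzM0V4mZqqqqqquzMzMzMzMzM0REMzMzMzMzRWd3iJmpmZqjMzMzMzMzM0REQzMzMzMzM0RVZ4iZiJmTMzMzMzMzM0RUQzMzMzMzMzMzRWZ3iIiTMzMzMzMzM0RVRDMzMzMzMzMzM0VWZ4iDMzMzMzMzMzRFVEMzMzMzMzMzMzNEVniDMzMzMzMzMzRFVUMzMzMzMzMzMzMzRWeDM0REREMzMzRVZlQzMzMzMzMzMzMzNGdyI0RVZVRERERWZlQzMzMzMzMzMzMzNFZiIjRWZmVVVVVWdlQzMzMzMzMzMzMzM0VSIiNFZnZlZmZndlQzMzMzMzMzMzMzMzNCIiIzRWZmZ3d3dlQzMzMzMzMzMzMzMzMyIiIjNFVmd3h3dlQzMzMzMzMzMzMzMzMyIzMzRERVZ3d3d2UzMzMzMzMzMzMzMzMzM0RFVVVVZnd3eHVDMzMzMzMzMzMzMzMzM0VWZmZmd4h4iIZTMzMzMzMzMzMzMzMzNEVWd3d3iIiImZdUMzMzMzMzMzMzM0RDM0RWZ3d3d4iJmZhlREMzMzMzMzMzRFVSIzNEVmZmZ3eJmIdmVVVEQzMzMzMzRWZxIiIzRFVWZmZ4iHZmZmZlVDMzMzM0RWeBERESI0VVVVZnd2ZmZ4iHZUMzM0RERWeBERERIzRVVVVWZlVmZ4mYdlRERFVUVWiRERERIjRVVVVVVVVWZ4mZh2ZVZmZVVniSIhESIzRWZmVVVVVVZniZiHd3d3ZmZ4mjMyIiMzRWd2VVVVVVVniIiIiZiHZniZqlRDMzMzRWd3ZVVVVVVWeIiImZh2Z4maqmZUREMzRWd3ZVVVVVVVZ4iImYdmZ4qqqodlVEMzNFZ3ZVVVVVVVZ4mZmHZmZ4qrqph2VVQzNFZnZVVVVVVVZ4mpmGZmZom7u4h2ZlRDNEVmZlVVZVVWZ5qqmGZmZnmrzId3ZlVEREVWZlVVZmZneJqqmHZmZ3iavIh3dlVVRERVZlVVZmd4iJmZqYiIiImaq5iHdmVVVERVZlVVZniIiHeImqmZmaqqqpiId2ZlVUVVZlVVZ3iIdmZ4mqqqqqq6qYiId2ZmVVVWZVVVZnd2ZVVniaqpmaq6qYd3d3ZmVVVVVUREVmZVVVVneJmYiZq6qXd3d2ZmVVVVVERERVRERVVmd4iIiJqqqXd3dmZlVVREREMzNERERVVmZ3d3eJqqqYd3ZmZlVUREREMzMzNEVVVWZmZneJmZmYh3ZmVVVURERDMzMzNFVUVWZmZmeImZmYh3ZlVVVUREQzMzMzRFVERVZmZmeIiJmQ=="/>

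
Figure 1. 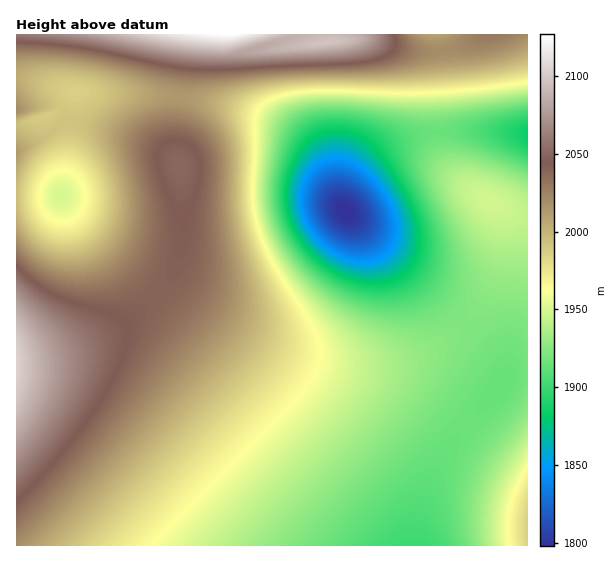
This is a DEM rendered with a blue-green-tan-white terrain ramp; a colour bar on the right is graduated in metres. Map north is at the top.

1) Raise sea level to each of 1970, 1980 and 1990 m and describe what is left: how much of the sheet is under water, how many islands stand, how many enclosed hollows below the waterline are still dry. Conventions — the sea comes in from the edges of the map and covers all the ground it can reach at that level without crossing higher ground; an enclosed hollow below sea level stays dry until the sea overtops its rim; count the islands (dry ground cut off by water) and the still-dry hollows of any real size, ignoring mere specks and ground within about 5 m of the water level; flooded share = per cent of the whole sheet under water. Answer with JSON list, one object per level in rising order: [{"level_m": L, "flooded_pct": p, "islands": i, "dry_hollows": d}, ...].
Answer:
[{"level_m": 1970, "flooded_pct": 49, "islands": 0, "dry_hollows": 1}, {"level_m": 1980, "flooded_pct": 52, "islands": 0, "dry_hollows": 1}, {"level_m": 1990, "flooded_pct": 55, "islands": 0, "dry_hollows": 1}]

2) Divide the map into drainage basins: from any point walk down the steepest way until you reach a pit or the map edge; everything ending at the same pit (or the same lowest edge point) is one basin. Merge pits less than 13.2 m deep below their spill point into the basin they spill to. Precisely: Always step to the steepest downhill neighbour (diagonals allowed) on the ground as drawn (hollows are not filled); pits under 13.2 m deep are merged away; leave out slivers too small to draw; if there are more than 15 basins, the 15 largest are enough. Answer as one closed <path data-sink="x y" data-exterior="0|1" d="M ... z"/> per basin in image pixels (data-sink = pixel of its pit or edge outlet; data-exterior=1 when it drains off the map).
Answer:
<path data-sink="414 545" data-exterior="1" d="M499 206l-2 1 6 10 1 10-1 21-6 21-14 31-11 15-21 20-17 12-28 12-24 6-31 1-30-4-36-11-46-21-32-20-30-25-4-12-10 15-25 25-32 21-27 12-21 7-41 6-1 186 511 1 1-331-18-4z"/><path data-sink="346 211" data-exterior="0" d="M481 34l-294 0-3 13-9 85 1 23 4 10 3 28-2 55-8 24 0 7 4 6 21 18 41 27 46 21 42 12 42 3 28-4 24-8 30-19 21-20 20-32 9-28 3-28-5-19-40-27-16-22-7-26-4-66-3-10-9-5 19-1 19-4 17-8z"/><path data-sink="61 196" data-exterior="0" d="M186 34l-170 1 1 324 41-6 21-7 27-12 32-21 25-25 9-13 7-15 4-24-2-63-5-18-1-23z"/><path data-sink="527 135" data-exterior="1" d="M527 34l-45 0-24 13-19 4-19 1 9 5 3 10 4 66 4 19 5 12 14 17 28 20 19 9 15 4 7-1z"/>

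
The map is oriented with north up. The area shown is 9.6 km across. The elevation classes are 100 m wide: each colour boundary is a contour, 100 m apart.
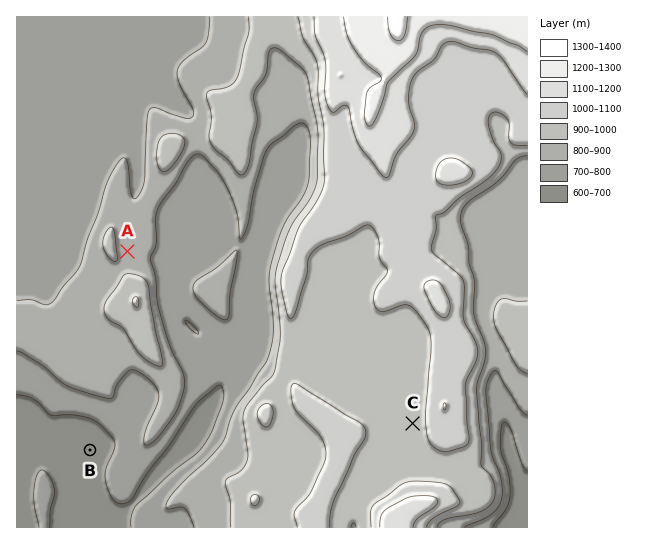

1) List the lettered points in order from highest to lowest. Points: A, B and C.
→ C A B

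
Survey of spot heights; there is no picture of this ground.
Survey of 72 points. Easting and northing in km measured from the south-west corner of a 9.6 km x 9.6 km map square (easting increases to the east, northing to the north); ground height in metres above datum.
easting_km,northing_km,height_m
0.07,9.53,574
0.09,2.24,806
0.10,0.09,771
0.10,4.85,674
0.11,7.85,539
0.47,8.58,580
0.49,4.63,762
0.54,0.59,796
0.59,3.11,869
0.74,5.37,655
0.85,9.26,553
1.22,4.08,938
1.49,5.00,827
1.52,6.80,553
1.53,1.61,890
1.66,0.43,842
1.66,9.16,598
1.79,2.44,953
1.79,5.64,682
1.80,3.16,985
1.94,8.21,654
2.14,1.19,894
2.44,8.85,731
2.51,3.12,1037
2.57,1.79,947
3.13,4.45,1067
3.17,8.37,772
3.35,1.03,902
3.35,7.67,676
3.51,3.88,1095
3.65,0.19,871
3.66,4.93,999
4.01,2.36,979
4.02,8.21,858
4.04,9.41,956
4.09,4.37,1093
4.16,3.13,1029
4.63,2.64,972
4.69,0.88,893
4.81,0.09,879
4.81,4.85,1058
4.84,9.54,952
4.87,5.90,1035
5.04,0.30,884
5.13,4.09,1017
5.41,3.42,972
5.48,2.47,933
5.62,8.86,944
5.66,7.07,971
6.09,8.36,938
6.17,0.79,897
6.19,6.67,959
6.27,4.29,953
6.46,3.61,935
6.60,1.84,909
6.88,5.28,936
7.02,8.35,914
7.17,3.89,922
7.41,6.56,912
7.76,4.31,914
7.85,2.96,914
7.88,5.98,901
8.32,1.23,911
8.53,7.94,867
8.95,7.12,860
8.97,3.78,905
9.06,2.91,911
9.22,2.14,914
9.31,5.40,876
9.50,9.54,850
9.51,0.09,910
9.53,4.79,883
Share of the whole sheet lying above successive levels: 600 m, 92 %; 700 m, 86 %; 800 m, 81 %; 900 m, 56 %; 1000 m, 9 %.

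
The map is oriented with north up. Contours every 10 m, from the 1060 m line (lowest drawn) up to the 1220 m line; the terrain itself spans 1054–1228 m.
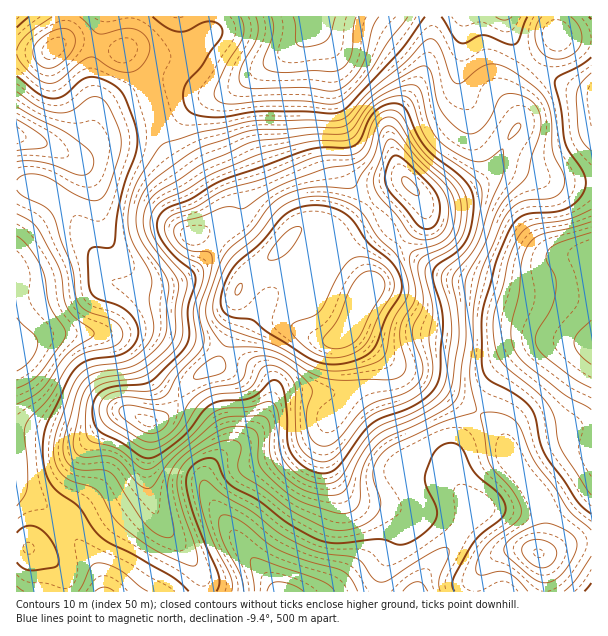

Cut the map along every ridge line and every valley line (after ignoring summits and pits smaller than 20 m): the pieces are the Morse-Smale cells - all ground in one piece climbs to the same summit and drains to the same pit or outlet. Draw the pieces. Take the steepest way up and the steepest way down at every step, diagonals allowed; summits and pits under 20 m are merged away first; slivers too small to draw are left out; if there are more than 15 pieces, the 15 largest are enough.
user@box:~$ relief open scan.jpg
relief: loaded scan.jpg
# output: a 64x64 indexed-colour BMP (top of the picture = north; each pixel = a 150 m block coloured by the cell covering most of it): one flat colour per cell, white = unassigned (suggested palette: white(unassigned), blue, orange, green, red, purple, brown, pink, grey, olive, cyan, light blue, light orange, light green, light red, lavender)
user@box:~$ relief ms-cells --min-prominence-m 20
<image width="64" height="64" href="data:image/bmp;base64,Qk12CAAAAAAAAHYAAAAoAAAAQAAAAEAAAAABAAQAAAAAAAAIAAATCwAAEwsAABAAAAAAAAAA////ALR3HwAOf/8ALKAsACgn1gC9Z5QAS1aMAMJ34wB/f38AIr28AM++FwDox64AeLv/AIrfmACWmP8A1bDFACIiIiIiIiIiIiIhEREREREREREREREaqqqu7u7u7u7uIiIiIiIiIiIiIiERERERERERERERERqqqq7u7u7u7u4iIiIiIiIiIiIiEREREREREREREREREaqqqu7u7u7u7iIiIiIiIiIiIiIRERERERERERERERERGqqqru7u7u7uIiIiIiIiIiIiIRERERERERERERERERERqqqq7uqO7u4iIiIiIiIiIiIREREREREREREREREREREaqqqqqqiIiCIiIiIiIiIiIRERERERERERERERERERERqqqqqqqIiIIiIiIiIiIiIREREREREREREREREREREREaqqqqqoiIgiIiIiIiIiIhERERERERERERERERERERERqqqqqqiIiCIiIiIiIiIhEREREREREREREREREREREREaqqqqqIiIIiIiIiIiIiEREREREREREREREREREREREaqqqqqIiIgiIiIiIiIiIREREREREREREREREREREREaqqqqqIiIiCIiIiIiIiIhERERERERERERERERERERERqqqqqoiIiIIiIiIiIiIhERERERERERERERERERERERGqqqqoiIiIgiIiIiIiIiEREREREREREREREREREREREaqqqoiIiIiCIiIiIiIiIhERERERERERERERERERERERqqqqiIiIiIIiIiIiIiIiERERERERERERERERERERERGqqqiIiIiIgiIiIiIiIiIRERERERERERERERERERERERqqqIiIiIiCIiIiIiIiIhERERERERERERERERERERERGqqIiIiIiIIiIiIiIiIiIRERERERERERERERERERERERqIiIiIiIgiIiIiIiIiIiERERERERERERERERERERERd4iIiIiIiCIiIiIiIiIiIhERERERERERERERERERERd3iIiIiIiIIiIiIiIiIiIiIREREREREREREREREREXd3d4iIiIiIgiIiIiIiIiIiIiERERERERERERERERF3d3d3iIiIiIiCIiIiIiIiIiIiIhERERERERERERERd3d3d3d4iIiIiIIiIiIiIiIiIiIiIRERERERERERERd3d3d3d3eIiIiIgiIiIiIiIiIiIiIiEREREREREREXd3d3d3d3d3iIiIiCIiIiIiIiIiIiIiIREREREREREXd3d3d3d3d3d3iIiIIiIiIiIiIiIiIiIiEREREREREXd3d3d3d3d3d3d3d3ciIiIiIiIiIiIiIiIREREREREXd3d3d3d3d3d3d3d3dyIiIiIiIiIiIiIiIhERERERERF3d3d3d3d3d3d3d3d3IiIiIiIiIiIiIiIiEREREREREXd3d3d3d3d3d3d3d3YiIiIiIiIiIiIkREQRERERERERF3d3d3d3d3d3d3d2ZiIiIiIiIiJEREREREEREREREREXd3d3d3d3d2ZmZmZmIiIiIiIkREREREREQRERERERER93d3d3d3ZmZmZmZmYiIiIiIkREREREREREERERERER/3d3d3ZmZmZmZmZmZiIiIiIkREREREREREMxERERER//93d2ZmZmZmZmZmZmIiIiIiREREREREREMzMxERERH//3d2ZmZmZmZmZmZmYiIiIiREREREREREMzMzMRERH///92ZmZmZmZmZmZmZiIiIiJEREREREREMzMzMzERH////wZmZmZmZmZmZmZmIiIiJEREREREREMzMzMzMxEzP//wAGZmZmZmZmZmZmYiIiIkRERERERERDMzMzMzMzMz//AABmZmZmZmZmZmZiIiIkREREREREREMzMzMzMzMzM/AAAGZmZmZmZmZmZmIiIkREREREREREMzMzMzMzMzMzUAAAVWZmZmZmZmZmYiJEREREREREREMzMzMzMzMzMzVVAAVVVVZmZmZmZmZkREREREREREREQzMzMzMzMzMzVVVVVVVVVWZmZmZmZmREREREREREREQzMzMzMzMzMzNVVVVVVVVVVWZmZmZmZEREREREREREQzMzMzMzMzMzM1VVVVVVVVVVZmZmZmZkREREREREREQzMzMzMzMzMzMzVVVVVVVVVVVWZt3WZmRES7u0RERERDMzMzMzMzMzMzVVVVVVVVVVVVbd3d3WZLu7u7RERERDMzMzMzMzMzMzNVVVVVVVVVVVzN3d3d1ru7u7u0REREMzMzMzMzMzMzM1VVVVVVVVVVzMzd3d3du7u7u7REREQzMzMzMzMzMzMzVVVVVVVVVVzMzN3d3d27u7u7u0REQzMzMzMzMzMzMzNVVVVVVVVVXMzM3d3d3bu7u7u7tERDMzMzMzMzMzMzNVVVVVVVVVXMzM3d3d3du7u7u7u7tEMzMzmTMzMzMzM1VVVVVVVVVczMzd3d3d27u7u7u7u7mTOZmZmTMzMzMzVVVVVVVVVczMzM3d3d3bu7u7u7u7uZmZmZmZkzMzMzNVVVVVVVVVzMzMzN3d3du7u7u7u7uZmZmZmZmZkzMzM1VVVVVVVVXMzMzM3d3d27u7u7u7uZmZmZmZmZmZMzMzVVVVVVVVVczMzMzN3d3QAAu7u7mZmZmZmZmZmZmZMzNVVVVVVVVVXMzMzMzd3dAAAJmZmZmZmZmZmZmZmZmTNVVVVVVVVVVczMzMzM3cwAAAmZmZmZmZmZmZmZmZmZlVVVVVVVVVVVzMzMzMzMzAAAAJmZmZmZmZmZmZmZmZmVVVVVVVVVVVXMzMzMzMzM"/>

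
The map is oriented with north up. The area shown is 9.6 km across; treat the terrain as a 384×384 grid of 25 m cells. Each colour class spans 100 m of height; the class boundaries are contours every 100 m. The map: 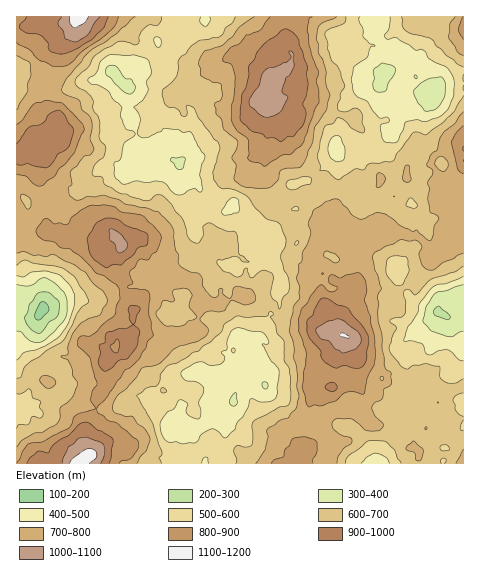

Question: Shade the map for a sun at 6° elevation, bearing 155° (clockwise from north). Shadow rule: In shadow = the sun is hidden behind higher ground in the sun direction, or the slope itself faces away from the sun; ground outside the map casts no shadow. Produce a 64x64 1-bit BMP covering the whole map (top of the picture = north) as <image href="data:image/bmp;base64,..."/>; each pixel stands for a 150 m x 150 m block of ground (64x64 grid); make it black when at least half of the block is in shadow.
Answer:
<image width="64" height="64" href="data:image/bmp;base64,Qk0+AgAAAAAAAD4AAAAoAAAAQAAAAEAAAAABAAEAAAAAAAACAAATCwAAEwsAAAIAAAAAAAAA////AAAAAAD/gAOH/wABh//gAYb/AAAH//AH5/8AAQf/+Yf3/+MBB//9x///9wHH///n///GA+b//+f//4A74P//wB//gAHh//+AH/+AAuD/44Af/4ACGP/wAA//wAAc//AC///4AI7/4AH//9gA5//gAM//wAf3//AAB//gA/v/OAAH//AH//86AAf/4AP//7kAB/+AA////QAD/4GD////j+H//8H///8P8B//wH///w/AD/+APv//x4AP/4A+///B/A//AAH//+H73/4EAP//4D/f/oIA//vcH///h4D/4AH///+HgB+AAf+//4OAAAABz3//gIAAAAGA//+AcAAwAOh/7YBzwGGA7j/gIH9/f/hv/+ZxeH///H//4//4f///f//3/+D///p/////4P////H////g////8H//9PAH///wH//AOAP//+AH//A8A///48D//DwB///7gD//TgD///4AP/+ngP/n/4AP//PAf+D/gA//++AfgPeAD///9ByAAAAAH//9COAAAAAf//7EwAMAAB////wAB4ADv///g+AHgAP////j+B/wAf/////+D/AB///9//+P4AB///gP/w/4AH//8Af/j/wAP//gAP///gQf+MAAH//8EgfwgAAf//0BA+AAAB///gXjwAAAA///ADmGgAAD//4APB/3AAP//oAfHw=="/>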